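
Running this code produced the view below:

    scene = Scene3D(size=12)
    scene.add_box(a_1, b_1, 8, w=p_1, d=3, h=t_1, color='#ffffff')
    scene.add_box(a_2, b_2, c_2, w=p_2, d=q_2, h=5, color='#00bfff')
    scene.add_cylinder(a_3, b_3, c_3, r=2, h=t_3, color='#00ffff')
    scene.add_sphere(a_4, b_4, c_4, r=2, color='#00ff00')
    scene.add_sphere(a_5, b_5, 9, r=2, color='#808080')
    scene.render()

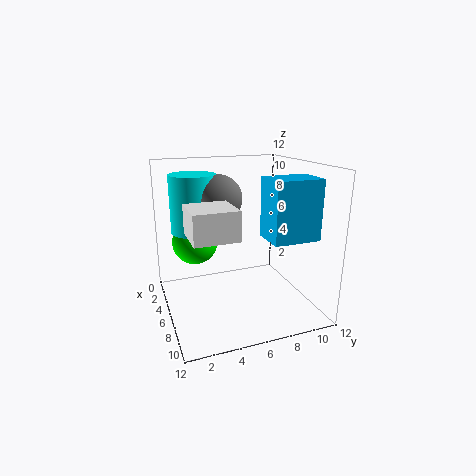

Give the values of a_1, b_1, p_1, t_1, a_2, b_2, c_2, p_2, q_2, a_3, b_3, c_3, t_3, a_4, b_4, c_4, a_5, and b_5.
a_1 = 9; b_1 = 1; p_1 = 3; t_1 = 2; a_2 = 6; b_2 = 8; c_2 = 6; p_2 = 3; q_2 = 4; a_3 = 3; b_3 = 3; c_3 = 6; t_3 = 5; a_4 = 3; b_4 = 3; c_4 = 5; a_5 = 4; b_5 = 5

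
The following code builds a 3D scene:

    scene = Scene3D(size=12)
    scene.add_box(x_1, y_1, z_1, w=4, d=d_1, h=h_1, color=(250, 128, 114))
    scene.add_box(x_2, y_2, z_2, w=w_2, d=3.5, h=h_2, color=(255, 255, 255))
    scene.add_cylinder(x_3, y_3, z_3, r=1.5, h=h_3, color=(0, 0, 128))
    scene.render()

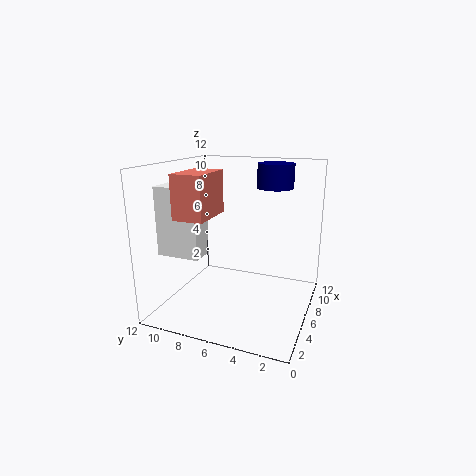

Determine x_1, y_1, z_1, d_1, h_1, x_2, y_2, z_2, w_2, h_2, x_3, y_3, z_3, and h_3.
x_1 = 2.5; y_1 = 7.5; z_1 = 8; d_1 = 2.5; h_1 = 3.5; x_2 = 2.5; y_2 = 8; z_2 = 5; w_2 = 2; h_2 = 5.5; x_3 = 8; y_3 = 3.5; z_3 = 10; h_3 = 2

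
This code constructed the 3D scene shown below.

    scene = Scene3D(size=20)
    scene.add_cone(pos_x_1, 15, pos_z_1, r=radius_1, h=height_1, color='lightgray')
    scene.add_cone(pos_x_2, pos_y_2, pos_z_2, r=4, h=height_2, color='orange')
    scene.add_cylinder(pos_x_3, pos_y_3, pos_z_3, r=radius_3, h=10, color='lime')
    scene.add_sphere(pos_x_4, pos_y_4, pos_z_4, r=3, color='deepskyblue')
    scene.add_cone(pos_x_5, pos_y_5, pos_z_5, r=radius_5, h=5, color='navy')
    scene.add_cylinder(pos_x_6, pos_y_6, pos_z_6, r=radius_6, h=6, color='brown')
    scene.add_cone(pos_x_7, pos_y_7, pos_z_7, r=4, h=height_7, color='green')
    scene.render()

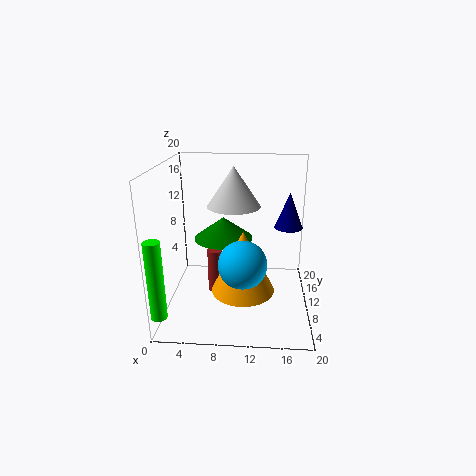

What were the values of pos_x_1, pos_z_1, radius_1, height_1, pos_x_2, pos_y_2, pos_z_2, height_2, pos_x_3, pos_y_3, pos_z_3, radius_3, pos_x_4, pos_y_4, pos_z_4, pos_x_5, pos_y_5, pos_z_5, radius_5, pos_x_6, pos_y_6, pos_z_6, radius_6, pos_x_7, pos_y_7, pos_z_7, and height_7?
pos_x_1 = 9
pos_z_1 = 13
radius_1 = 4
height_1 = 6
pos_x_2 = 11
pos_y_2 = 5
pos_z_2 = 5
height_2 = 8
pos_x_3 = 1
pos_y_3 = 1
pos_z_3 = 3
radius_3 = 1
pos_x_4 = 11
pos_y_4 = 4
pos_z_4 = 9
pos_x_5 = 17
pos_y_5 = 12
pos_z_5 = 11
radius_5 = 2
pos_x_6 = 7
pos_y_6 = 8
pos_z_6 = 3
radius_6 = 1
pos_x_7 = 8
pos_y_7 = 10
pos_z_7 = 10
height_7 = 3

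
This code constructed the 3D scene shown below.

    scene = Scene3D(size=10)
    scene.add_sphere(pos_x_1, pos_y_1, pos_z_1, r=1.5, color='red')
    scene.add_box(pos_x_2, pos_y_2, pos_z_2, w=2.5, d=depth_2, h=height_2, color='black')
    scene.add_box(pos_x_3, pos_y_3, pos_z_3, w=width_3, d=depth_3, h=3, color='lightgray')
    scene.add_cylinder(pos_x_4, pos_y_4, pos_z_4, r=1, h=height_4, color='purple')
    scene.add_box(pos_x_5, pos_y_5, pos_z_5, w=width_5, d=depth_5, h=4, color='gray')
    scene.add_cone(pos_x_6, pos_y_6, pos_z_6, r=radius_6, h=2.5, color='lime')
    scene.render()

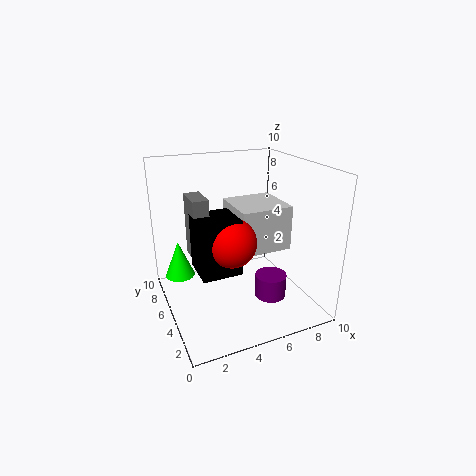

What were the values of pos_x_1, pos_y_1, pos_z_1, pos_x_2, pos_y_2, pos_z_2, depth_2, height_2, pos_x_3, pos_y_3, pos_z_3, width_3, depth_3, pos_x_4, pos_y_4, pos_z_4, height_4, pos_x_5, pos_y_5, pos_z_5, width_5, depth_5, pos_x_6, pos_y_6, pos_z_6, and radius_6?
pos_x_1 = 3.5
pos_y_1 = 2.5
pos_z_1 = 6
pos_x_2 = 1.5
pos_y_2 = 2
pos_z_2 = 4
depth_2 = 2.5
height_2 = 3.5
pos_x_3 = 4.5
pos_y_3 = 3
pos_z_3 = 4.5
width_3 = 3.5
depth_3 = 3.5
pos_x_4 = 6
pos_y_4 = 2
pos_z_4 = 2
height_4 = 1.5
pos_x_5 = 1.5
pos_y_5 = 3.5
pos_z_5 = 4.5
width_5 = 1
depth_5 = 2
pos_x_6 = 1
pos_y_6 = 6
pos_z_6 = 2.5
radius_6 = 1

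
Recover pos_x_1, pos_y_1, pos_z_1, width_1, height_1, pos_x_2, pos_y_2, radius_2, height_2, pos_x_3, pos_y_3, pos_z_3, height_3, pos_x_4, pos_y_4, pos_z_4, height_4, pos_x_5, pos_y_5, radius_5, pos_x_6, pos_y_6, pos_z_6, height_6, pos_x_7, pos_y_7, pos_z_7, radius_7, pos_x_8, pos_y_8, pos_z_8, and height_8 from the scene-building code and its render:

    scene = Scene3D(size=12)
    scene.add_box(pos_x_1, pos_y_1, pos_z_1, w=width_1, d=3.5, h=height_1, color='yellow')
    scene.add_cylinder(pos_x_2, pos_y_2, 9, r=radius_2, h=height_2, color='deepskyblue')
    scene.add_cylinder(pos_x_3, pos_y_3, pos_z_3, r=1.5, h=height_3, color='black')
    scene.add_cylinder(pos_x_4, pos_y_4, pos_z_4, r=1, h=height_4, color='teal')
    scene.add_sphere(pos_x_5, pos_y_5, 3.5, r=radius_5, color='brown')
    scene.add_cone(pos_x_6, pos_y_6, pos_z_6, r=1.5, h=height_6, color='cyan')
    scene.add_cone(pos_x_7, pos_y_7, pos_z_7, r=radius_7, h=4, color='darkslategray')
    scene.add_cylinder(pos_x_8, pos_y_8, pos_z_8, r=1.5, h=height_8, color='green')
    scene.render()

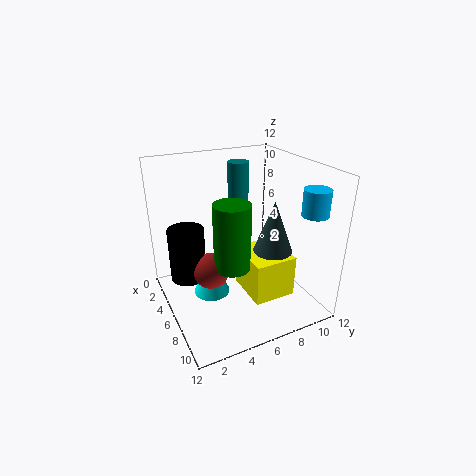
pos_x_1 = 5.5, pos_y_1 = 6, pos_z_1 = 1.5, width_1 = 4, height_1 = 3.5, pos_x_2 = 10.5, pos_y_2 = 10, radius_2 = 1, height_2 = 2, pos_x_3 = 4.5, pos_y_3 = 2, pos_z_3 = 2.5, height_3 = 4.5, pos_x_4 = 1, pos_y_4 = 8.5, pos_z_4 = 5.5, height_4 = 5.5, pos_x_5 = 6, pos_y_5 = 3.5, radius_5 = 1.5, pos_x_6 = 6, pos_y_6 = 3.5, pos_z_6 = 1.5, height_6 = 3, pos_x_7 = 9, pos_y_7 = 7.5, pos_z_7 = 6, radius_7 = 1.5, pos_x_8 = 7, pos_y_8 = 5, pos_z_8 = 4, height_8 = 5.5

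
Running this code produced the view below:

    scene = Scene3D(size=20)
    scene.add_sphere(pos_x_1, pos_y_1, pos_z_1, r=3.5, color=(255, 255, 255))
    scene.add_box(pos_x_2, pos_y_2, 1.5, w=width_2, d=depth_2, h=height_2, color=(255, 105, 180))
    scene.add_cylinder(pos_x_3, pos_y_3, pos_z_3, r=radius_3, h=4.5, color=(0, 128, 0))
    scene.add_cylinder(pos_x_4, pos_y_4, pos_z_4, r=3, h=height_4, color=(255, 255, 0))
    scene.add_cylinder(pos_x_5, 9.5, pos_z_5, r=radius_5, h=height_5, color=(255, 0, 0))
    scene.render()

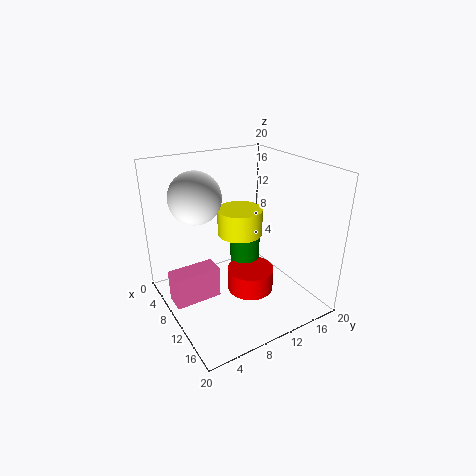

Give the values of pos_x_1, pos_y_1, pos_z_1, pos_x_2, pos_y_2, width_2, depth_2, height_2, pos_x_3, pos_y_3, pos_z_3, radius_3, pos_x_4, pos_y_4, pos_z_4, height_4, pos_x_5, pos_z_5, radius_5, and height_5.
pos_x_1 = 7.5
pos_y_1 = 5
pos_z_1 = 16
pos_x_2 = 7
pos_y_2 = 0.5
width_2 = 3
depth_2 = 6.5
height_2 = 4.5
pos_x_3 = 11
pos_y_3 = 10.5
pos_z_3 = 7
radius_3 = 2
pos_x_4 = 10.5
pos_y_4 = 10
pos_z_4 = 11
height_4 = 3.5
pos_x_5 = 14
pos_z_5 = 4.5
radius_5 = 3
height_5 = 3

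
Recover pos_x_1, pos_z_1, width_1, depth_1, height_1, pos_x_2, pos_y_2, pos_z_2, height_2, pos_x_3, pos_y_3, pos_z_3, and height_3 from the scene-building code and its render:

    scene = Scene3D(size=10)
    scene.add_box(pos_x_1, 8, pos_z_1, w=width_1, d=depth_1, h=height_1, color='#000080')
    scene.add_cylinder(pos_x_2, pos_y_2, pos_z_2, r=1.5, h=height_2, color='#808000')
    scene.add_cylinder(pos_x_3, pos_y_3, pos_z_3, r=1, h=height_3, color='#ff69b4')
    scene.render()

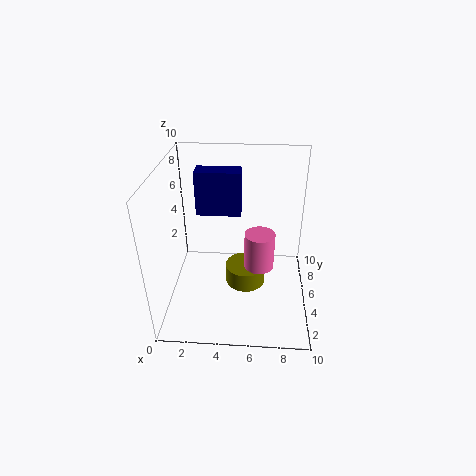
pos_x_1 = 1.5, pos_z_1 = 5, width_1 = 3.5, depth_1 = 1.5, height_1 = 3.5, pos_x_2 = 5.5, pos_y_2 = 6, pos_z_2 = 0.5, height_2 = 1.5, pos_x_3 = 6.5, pos_y_3 = 4, pos_z_3 = 3.5, height_3 = 2.5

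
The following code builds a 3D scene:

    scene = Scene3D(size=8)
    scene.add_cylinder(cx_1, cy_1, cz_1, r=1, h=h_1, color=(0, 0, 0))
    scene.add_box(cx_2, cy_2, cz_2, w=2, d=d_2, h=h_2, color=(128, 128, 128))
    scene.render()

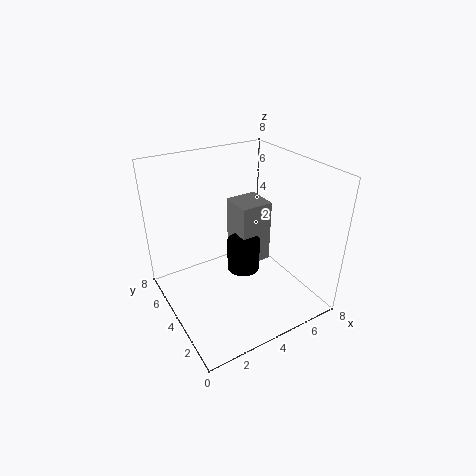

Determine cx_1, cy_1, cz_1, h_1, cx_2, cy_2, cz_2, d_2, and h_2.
cx_1 = 5; cy_1 = 5; cz_1 = 1; h_1 = 2; cx_2 = 5; cy_2 = 5; cz_2 = 1; d_2 = 2; h_2 = 4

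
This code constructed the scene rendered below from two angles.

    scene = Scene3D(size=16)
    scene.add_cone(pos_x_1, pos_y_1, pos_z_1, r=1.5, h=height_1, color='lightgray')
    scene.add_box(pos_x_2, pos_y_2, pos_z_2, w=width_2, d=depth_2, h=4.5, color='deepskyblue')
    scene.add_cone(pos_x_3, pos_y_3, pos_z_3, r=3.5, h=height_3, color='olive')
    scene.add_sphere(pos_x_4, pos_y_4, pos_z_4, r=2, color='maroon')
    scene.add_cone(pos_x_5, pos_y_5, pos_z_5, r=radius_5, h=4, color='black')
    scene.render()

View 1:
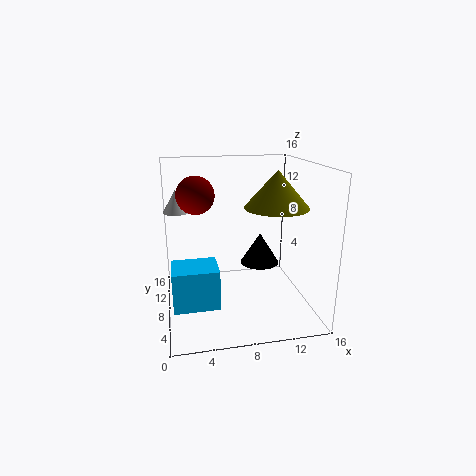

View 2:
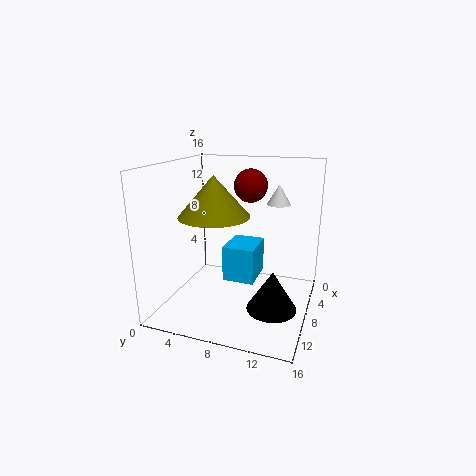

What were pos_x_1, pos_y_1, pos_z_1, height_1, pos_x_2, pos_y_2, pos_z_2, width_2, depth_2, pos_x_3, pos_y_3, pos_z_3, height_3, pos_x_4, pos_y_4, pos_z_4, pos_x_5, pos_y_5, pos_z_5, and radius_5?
pos_x_1 = 1.5
pos_y_1 = 11
pos_z_1 = 10.5
height_1 = 2.5
pos_x_2 = 0.5
pos_y_2 = 5
pos_z_2 = 1
width_2 = 5
depth_2 = 4
pos_x_3 = 12
pos_y_3 = 7
pos_z_3 = 11.5
height_3 = 4
pos_x_4 = 3.5
pos_y_4 = 8
pos_z_4 = 13
pos_x_5 = 12
pos_y_5 = 13
pos_z_5 = 2.5
radius_5 = 2.5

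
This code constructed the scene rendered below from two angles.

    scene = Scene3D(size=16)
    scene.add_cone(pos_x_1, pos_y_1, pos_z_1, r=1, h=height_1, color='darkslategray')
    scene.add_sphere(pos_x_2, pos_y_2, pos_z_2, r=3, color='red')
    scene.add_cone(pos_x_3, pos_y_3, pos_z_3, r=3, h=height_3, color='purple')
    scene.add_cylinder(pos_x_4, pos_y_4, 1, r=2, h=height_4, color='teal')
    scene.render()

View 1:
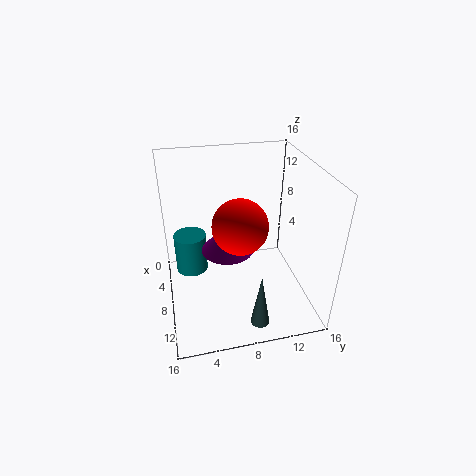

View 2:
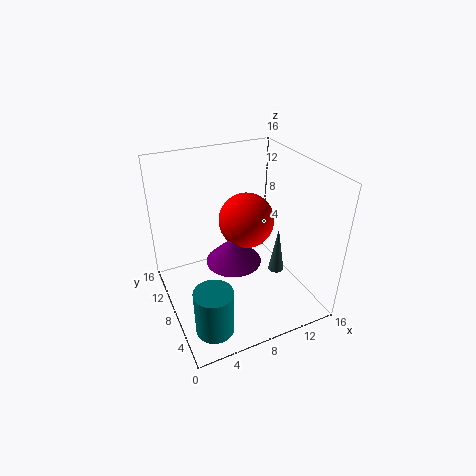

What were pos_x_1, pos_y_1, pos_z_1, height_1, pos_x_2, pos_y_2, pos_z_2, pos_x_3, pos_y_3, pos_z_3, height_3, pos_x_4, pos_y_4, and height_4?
pos_x_1 = 14; pos_y_1 = 9; pos_z_1 = 1; height_1 = 6; pos_x_2 = 9; pos_y_2 = 8; pos_z_2 = 10; pos_x_3 = 7; pos_y_3 = 7; pos_z_3 = 6; height_3 = 3; pos_x_4 = 3; pos_y_4 = 3; height_4 = 5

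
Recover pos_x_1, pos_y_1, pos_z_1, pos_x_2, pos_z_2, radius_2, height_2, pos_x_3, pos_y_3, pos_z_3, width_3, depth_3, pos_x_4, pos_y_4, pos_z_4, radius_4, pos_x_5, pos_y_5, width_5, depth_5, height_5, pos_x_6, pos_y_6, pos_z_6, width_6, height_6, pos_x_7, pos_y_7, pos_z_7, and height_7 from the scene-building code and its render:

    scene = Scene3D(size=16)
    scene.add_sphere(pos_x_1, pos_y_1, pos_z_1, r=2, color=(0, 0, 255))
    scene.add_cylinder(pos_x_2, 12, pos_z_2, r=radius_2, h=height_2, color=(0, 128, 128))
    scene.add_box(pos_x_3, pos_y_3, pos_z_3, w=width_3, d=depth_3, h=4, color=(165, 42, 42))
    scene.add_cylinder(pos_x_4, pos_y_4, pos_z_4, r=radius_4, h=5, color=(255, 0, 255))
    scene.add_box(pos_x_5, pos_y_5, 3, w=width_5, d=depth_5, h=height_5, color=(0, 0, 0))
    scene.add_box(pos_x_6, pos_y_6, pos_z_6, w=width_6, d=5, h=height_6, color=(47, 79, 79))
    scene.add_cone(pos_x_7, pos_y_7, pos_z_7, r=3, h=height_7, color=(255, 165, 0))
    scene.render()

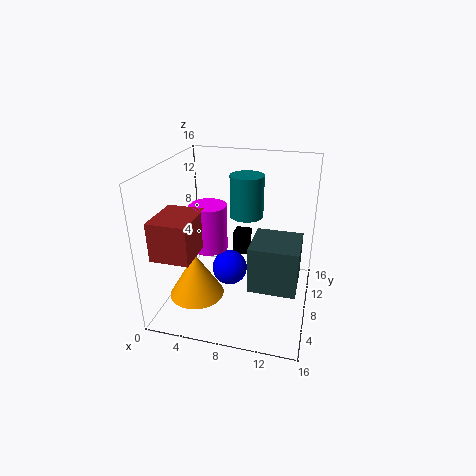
pos_x_1 = 7
pos_y_1 = 8
pos_z_1 = 4
pos_x_2 = 8
pos_z_2 = 9
radius_2 = 2
height_2 = 5
pos_x_3 = 1
pos_y_3 = 1
pos_z_3 = 8
width_3 = 4
depth_3 = 5
pos_x_4 = 5
pos_y_4 = 7
pos_z_4 = 7
radius_4 = 2
pos_x_5 = 6
pos_y_5 = 13
width_5 = 2
depth_5 = 2
height_5 = 3
pos_x_6 = 10
pos_y_6 = 4
pos_z_6 = 4
width_6 = 5
height_6 = 5
pos_x_7 = 4
pos_y_7 = 5
pos_z_7 = 2
height_7 = 5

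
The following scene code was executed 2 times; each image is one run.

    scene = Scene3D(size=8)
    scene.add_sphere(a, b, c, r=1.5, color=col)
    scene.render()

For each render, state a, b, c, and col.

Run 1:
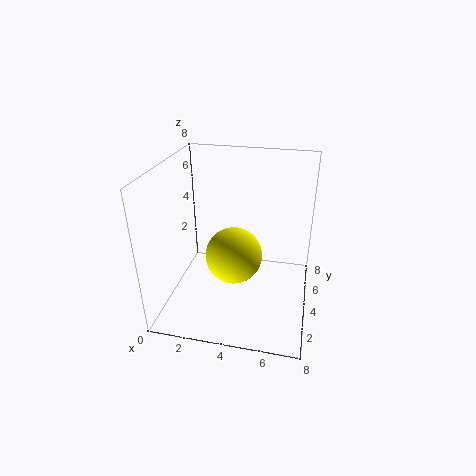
a = 4, b = 3, c = 3.5, col = 'yellow'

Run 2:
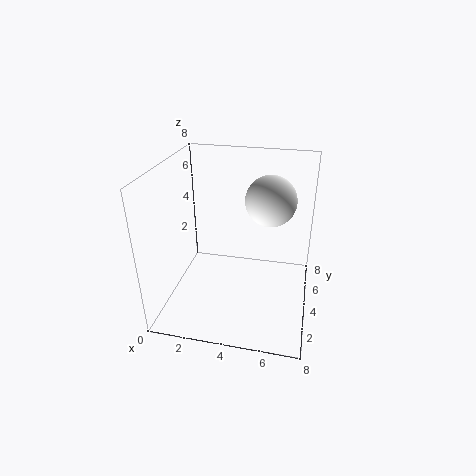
a = 5.5, b = 6, c = 5.5, col = 'white'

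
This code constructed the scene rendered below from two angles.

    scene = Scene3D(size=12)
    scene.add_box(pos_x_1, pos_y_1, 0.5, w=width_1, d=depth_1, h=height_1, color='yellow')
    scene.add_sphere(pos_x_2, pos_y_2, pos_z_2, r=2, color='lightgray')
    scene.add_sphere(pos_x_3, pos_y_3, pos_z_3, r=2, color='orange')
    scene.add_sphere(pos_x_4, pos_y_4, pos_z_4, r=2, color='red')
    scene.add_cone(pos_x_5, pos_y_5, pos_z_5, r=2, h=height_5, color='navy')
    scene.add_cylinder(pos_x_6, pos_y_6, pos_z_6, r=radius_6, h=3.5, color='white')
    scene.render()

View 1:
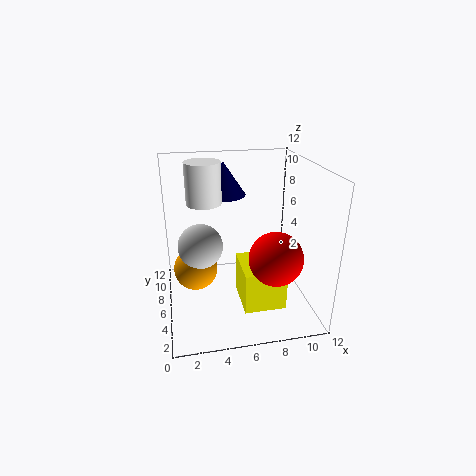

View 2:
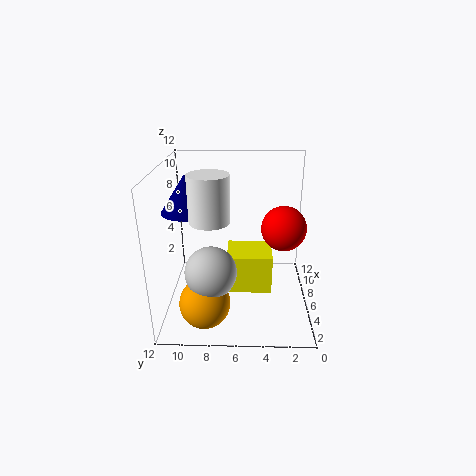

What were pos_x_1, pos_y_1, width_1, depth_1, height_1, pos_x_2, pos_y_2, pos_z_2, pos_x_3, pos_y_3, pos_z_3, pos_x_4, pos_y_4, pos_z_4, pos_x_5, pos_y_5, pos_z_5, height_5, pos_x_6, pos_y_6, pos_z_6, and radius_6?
pos_x_1 = 6; pos_y_1 = 3; width_1 = 3.5; depth_1 = 4; height_1 = 3.5; pos_x_2 = 3; pos_y_2 = 8; pos_z_2 = 4.5; pos_x_3 = 2.5; pos_y_3 = 8.5; pos_z_3 = 2; pos_x_4 = 8; pos_y_4 = 2; pos_z_4 = 6; pos_x_5 = 5.5; pos_y_5 = 10; pos_z_5 = 8.5; height_5 = 3; pos_x_6 = 3.5; pos_y_6 = 8; pos_z_6 = 8.5; radius_6 = 1.5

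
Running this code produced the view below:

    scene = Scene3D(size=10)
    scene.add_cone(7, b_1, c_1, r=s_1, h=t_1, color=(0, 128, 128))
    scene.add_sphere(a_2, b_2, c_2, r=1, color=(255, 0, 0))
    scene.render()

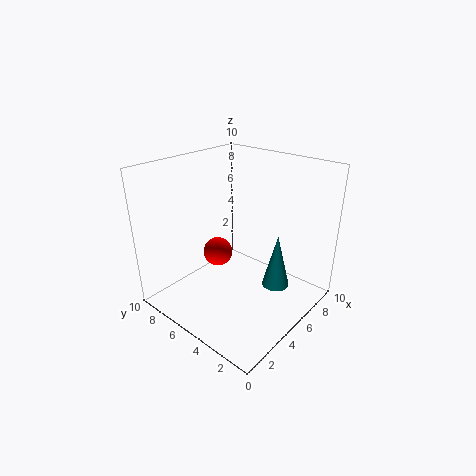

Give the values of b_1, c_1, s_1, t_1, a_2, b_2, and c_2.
b_1 = 3
c_1 = 1
s_1 = 1
t_1 = 4
a_2 = 4
b_2 = 6
c_2 = 4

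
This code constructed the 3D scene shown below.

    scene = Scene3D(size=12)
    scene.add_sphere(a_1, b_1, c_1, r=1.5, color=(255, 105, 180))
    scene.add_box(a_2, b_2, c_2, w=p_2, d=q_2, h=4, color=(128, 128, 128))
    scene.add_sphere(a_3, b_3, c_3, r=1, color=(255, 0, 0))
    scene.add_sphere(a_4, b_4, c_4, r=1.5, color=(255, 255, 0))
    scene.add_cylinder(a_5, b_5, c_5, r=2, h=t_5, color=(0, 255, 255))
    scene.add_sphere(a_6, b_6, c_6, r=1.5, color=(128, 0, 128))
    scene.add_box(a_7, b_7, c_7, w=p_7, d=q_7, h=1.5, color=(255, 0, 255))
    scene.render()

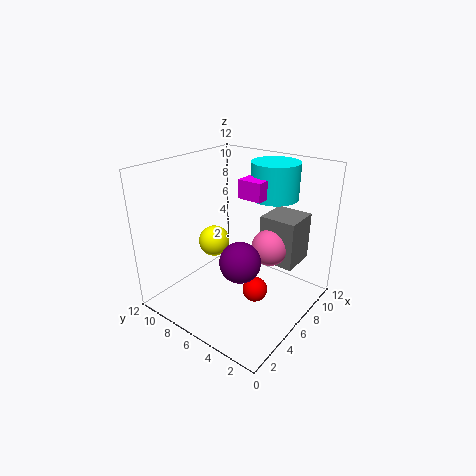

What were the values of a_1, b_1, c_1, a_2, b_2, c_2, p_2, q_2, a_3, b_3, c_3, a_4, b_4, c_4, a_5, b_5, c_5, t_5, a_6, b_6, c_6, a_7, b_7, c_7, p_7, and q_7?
a_1 = 7, b_1 = 3.5, c_1 = 5.5, a_2 = 7, b_2 = 1.5, c_2 = 4, p_2 = 3, q_2 = 3, a_3 = 5, b_3 = 3.5, c_3 = 2.5, a_4 = 8, b_4 = 10.5, c_4 = 3.5, a_5 = 9, b_5 = 4.5, c_5 = 9, t_5 = 3, a_6 = 3, b_6 = 3.5, c_6 = 6, a_7 = 6, b_7 = 4, c_7 = 9.5, p_7 = 1.5, q_7 = 2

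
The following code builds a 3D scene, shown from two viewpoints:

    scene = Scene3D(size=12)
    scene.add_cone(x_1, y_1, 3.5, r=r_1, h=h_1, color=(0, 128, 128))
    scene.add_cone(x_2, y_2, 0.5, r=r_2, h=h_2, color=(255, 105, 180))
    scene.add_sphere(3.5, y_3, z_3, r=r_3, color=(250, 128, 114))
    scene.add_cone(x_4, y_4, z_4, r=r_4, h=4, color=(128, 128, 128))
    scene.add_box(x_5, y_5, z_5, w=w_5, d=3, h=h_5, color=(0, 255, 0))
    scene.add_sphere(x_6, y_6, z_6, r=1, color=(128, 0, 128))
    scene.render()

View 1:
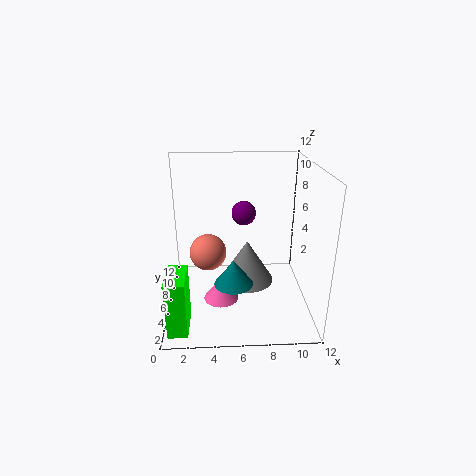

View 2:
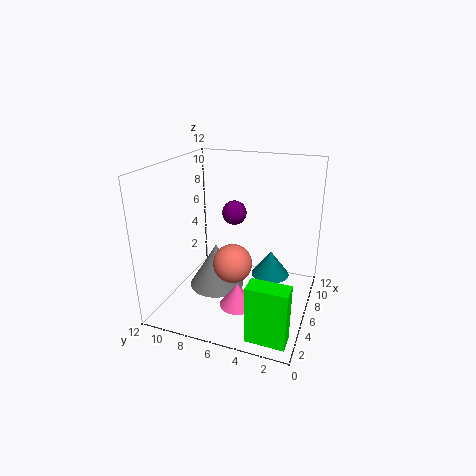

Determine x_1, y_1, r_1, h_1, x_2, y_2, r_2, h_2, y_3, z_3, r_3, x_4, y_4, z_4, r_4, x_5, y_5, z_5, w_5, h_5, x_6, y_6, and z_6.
x_1 = 5.5, y_1 = 3, r_1 = 1.5, h_1 = 2, x_2 = 4.5, y_2 = 5.5, r_2 = 1.5, h_2 = 2, y_3 = 5.5, z_3 = 5, r_3 = 1.5, x_4 = 7, y_4 = 8.5, z_4 = 0.5, r_4 = 2.5, x_5 = 0.5, y_5 = 0.5, z_5 = 0.5, w_5 = 1.5, h_5 = 4.5, x_6 = 6.5, y_6 = 6.5, z_6 = 8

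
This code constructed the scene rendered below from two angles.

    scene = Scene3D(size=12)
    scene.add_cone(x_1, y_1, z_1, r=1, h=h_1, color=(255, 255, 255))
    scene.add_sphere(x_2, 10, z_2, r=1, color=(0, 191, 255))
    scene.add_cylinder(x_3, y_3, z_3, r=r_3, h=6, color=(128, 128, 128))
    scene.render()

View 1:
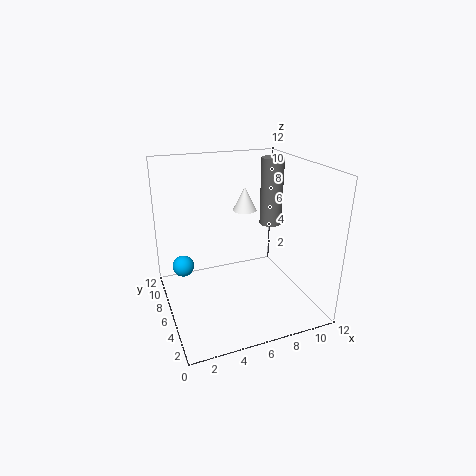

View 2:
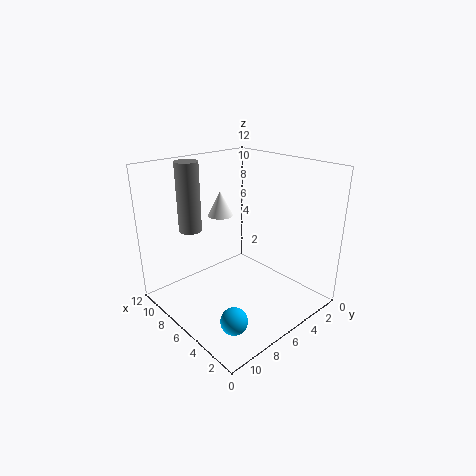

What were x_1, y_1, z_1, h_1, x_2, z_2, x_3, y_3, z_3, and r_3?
x_1 = 7; y_1 = 7; z_1 = 8; h_1 = 2; x_2 = 2; z_2 = 2; x_3 = 10; y_3 = 8; z_3 = 6; r_3 = 1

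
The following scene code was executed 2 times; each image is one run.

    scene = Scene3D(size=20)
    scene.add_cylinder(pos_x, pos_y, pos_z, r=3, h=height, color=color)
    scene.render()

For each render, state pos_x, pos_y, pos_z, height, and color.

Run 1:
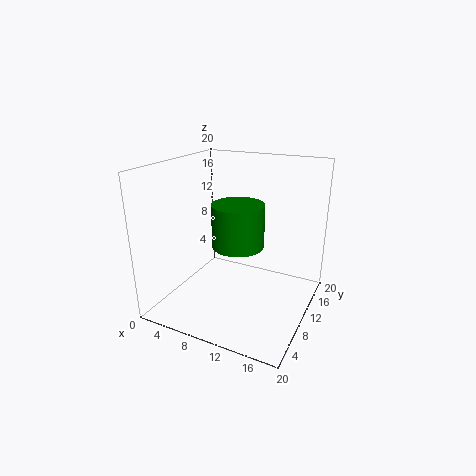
pos_x = 13
pos_y = 4
pos_z = 12
height = 5
color = 'green'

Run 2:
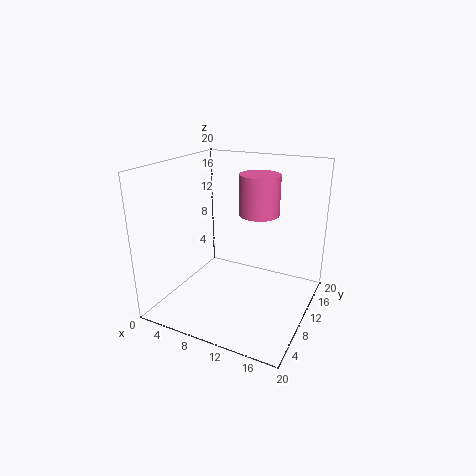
pos_x = 11
pos_y = 15
pos_z = 12
height = 6
color = 'hotpink'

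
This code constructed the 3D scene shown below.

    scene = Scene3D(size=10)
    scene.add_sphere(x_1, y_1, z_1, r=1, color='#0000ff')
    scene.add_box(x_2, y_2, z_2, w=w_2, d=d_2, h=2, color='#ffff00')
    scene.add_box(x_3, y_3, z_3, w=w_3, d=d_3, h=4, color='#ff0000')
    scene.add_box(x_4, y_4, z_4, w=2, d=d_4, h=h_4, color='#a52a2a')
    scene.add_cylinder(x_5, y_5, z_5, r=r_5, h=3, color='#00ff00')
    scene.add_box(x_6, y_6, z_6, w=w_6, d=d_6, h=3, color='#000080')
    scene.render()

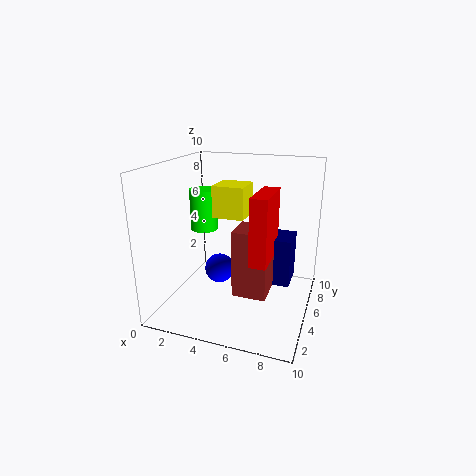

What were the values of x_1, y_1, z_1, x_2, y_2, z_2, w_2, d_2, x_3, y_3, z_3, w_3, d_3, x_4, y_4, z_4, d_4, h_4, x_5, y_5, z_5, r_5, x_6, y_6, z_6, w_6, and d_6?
x_1 = 4
y_1 = 4
z_1 = 3
x_2 = 4
y_2 = 3
z_2 = 7
w_2 = 2
d_2 = 2
x_3 = 7
y_3 = 1
z_3 = 5
w_3 = 1
d_3 = 3
x_4 = 6
y_4 = 1
z_4 = 3
d_4 = 2
h_4 = 4
x_5 = 2
y_5 = 6
z_5 = 5
r_5 = 1
x_6 = 7
y_6 = 3
z_6 = 3
w_6 = 2
d_6 = 2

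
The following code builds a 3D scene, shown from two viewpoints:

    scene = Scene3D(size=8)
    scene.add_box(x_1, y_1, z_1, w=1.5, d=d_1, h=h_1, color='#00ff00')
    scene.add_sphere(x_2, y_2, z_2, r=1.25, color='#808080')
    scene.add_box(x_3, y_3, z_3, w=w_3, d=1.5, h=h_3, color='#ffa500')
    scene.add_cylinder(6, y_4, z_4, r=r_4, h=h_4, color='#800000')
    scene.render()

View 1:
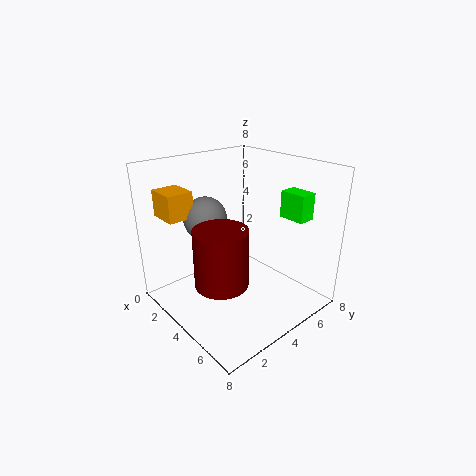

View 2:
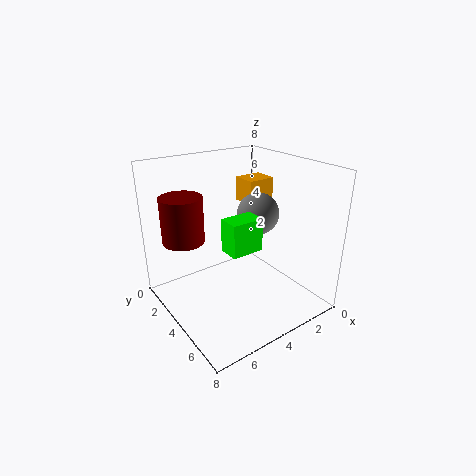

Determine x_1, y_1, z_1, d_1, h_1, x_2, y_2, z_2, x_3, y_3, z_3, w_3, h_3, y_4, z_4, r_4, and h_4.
x_1 = 5, y_1 = 6.25, z_1 = 5, d_1 = 1, h_1 = 1.5, x_2 = 2, y_2 = 3.25, z_2 = 4.75, x_3 = 0.25, y_3 = 1, z_3 = 5, w_3 = 1.75, h_3 = 1.5, y_4 = 1.25, z_4 = 3.25, r_4 = 1.25, h_4 = 2.75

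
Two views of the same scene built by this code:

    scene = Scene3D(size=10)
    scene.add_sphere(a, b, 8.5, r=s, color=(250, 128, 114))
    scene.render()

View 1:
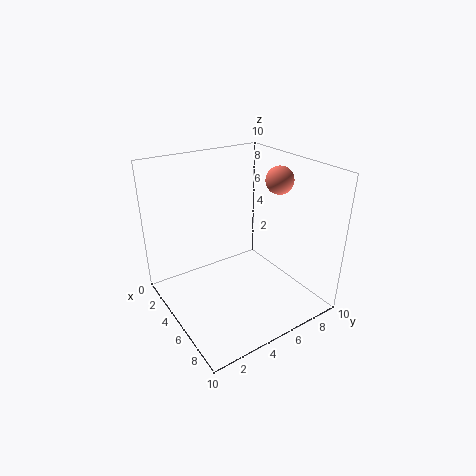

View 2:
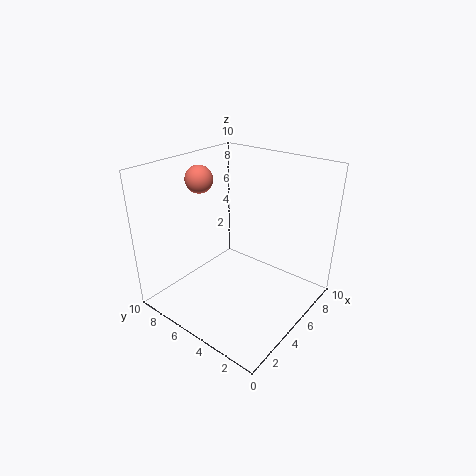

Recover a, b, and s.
a = 5
b = 8.5
s = 1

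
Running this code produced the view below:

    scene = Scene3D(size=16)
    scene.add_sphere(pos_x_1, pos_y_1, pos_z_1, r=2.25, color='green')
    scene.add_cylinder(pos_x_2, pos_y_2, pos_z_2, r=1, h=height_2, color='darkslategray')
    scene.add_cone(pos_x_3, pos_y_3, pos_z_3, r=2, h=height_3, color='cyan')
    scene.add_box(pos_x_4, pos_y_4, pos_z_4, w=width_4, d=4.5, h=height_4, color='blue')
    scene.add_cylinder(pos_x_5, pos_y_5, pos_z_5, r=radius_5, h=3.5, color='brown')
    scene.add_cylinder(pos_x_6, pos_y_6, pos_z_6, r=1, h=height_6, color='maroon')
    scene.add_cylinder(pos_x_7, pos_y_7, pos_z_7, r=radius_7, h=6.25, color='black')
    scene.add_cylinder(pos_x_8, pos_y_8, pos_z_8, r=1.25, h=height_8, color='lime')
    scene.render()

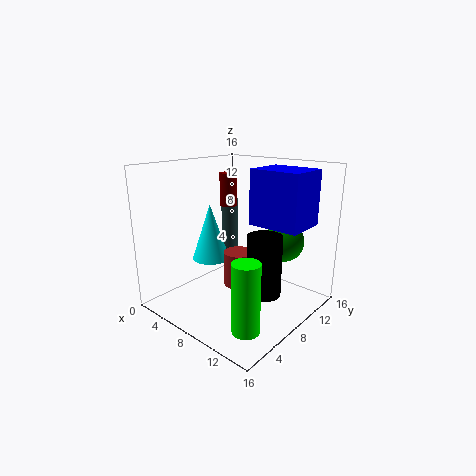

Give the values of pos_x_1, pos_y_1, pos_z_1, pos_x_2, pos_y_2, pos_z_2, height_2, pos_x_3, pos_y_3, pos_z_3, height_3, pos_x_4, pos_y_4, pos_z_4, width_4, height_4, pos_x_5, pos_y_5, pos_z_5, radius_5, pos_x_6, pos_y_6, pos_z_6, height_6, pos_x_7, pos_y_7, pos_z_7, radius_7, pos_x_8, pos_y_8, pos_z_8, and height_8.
pos_x_1 = 11.75; pos_y_1 = 11.5; pos_z_1 = 7.5; pos_x_2 = 4.75; pos_y_2 = 10.25; pos_z_2 = 4.75; height_2 = 6.75; pos_x_3 = 6.25; pos_y_3 = 5.5; pos_z_3 = 6; height_3 = 6; pos_x_4 = 9.75; pos_y_4 = 7.75; pos_z_4 = 10; width_4 = 5.5; height_4 = 5.75; pos_x_5 = 10.25; pos_y_5 = 5.5; pos_z_5 = 4.25; radius_5 = 1.5; pos_x_6 = 5.25; pos_y_6 = 9.5; pos_z_6 = 11; height_6 = 3.75; pos_x_7 = 12.75; pos_y_7 = 6.5; pos_z_7 = 3.5; radius_7 = 1.75; pos_x_8 = 14.75; pos_y_8 = 1.25; pos_z_8 = 2.75; height_8 = 6.5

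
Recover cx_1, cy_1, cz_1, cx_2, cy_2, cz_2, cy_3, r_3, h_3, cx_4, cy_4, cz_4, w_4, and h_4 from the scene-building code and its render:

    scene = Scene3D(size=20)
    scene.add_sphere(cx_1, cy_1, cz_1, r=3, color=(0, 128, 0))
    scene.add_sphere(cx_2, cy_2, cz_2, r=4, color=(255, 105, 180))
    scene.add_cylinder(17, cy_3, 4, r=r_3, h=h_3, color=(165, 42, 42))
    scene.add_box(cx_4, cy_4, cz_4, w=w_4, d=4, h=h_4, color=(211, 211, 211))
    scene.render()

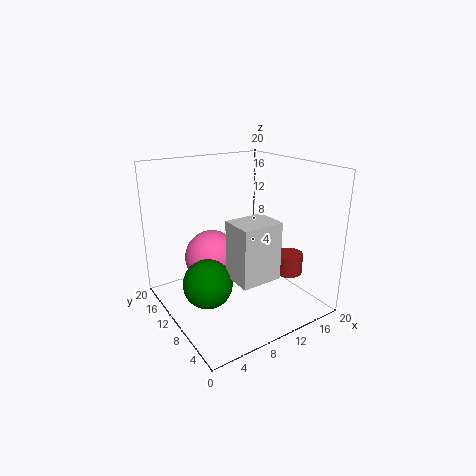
cx_1 = 3
cy_1 = 6
cz_1 = 7
cx_2 = 8
cy_2 = 14
cz_2 = 6
cy_3 = 7
r_3 = 2
h_3 = 3
cx_4 = 5
cy_4 = 1
cz_4 = 8
w_4 = 5
h_4 = 7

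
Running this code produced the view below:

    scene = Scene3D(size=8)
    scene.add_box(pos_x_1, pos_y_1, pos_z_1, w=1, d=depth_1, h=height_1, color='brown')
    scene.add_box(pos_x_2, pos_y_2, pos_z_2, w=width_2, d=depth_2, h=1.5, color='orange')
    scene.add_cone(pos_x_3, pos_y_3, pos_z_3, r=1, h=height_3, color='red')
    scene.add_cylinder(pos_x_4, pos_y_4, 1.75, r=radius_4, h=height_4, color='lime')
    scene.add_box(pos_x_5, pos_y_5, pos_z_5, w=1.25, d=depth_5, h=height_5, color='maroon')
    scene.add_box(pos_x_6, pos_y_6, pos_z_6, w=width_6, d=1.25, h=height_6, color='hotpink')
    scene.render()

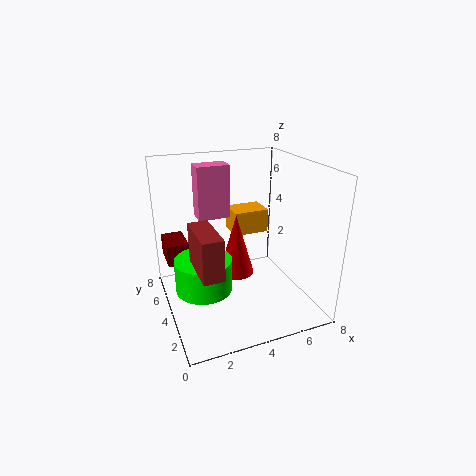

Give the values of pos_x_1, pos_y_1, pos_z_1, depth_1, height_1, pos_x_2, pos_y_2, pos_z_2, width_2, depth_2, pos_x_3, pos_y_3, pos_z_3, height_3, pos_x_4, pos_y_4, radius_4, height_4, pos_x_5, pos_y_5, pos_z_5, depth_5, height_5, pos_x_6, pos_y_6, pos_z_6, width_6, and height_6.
pos_x_1 = 1, pos_y_1 = 0.5, pos_z_1 = 3.75, depth_1 = 2.5, height_1 = 2, pos_x_2 = 4.75, pos_y_2 = 6.25, pos_z_2 = 3, width_2 = 2.25, depth_2 = 1.75, pos_x_3 = 4, pos_y_3 = 4.25, pos_z_3 = 1.75, height_3 = 3.5, pos_x_4 = 1.75, pos_y_4 = 3.25, radius_4 = 1.5, height_4 = 1.75, pos_x_5 = 0.25, pos_y_5 = 5.25, pos_z_5 = 2.25, depth_5 = 2, height_5 = 1.25, pos_x_6 = 2.5, pos_y_6 = 6.5, pos_z_6 = 4.25, width_6 = 2, height_6 = 3.25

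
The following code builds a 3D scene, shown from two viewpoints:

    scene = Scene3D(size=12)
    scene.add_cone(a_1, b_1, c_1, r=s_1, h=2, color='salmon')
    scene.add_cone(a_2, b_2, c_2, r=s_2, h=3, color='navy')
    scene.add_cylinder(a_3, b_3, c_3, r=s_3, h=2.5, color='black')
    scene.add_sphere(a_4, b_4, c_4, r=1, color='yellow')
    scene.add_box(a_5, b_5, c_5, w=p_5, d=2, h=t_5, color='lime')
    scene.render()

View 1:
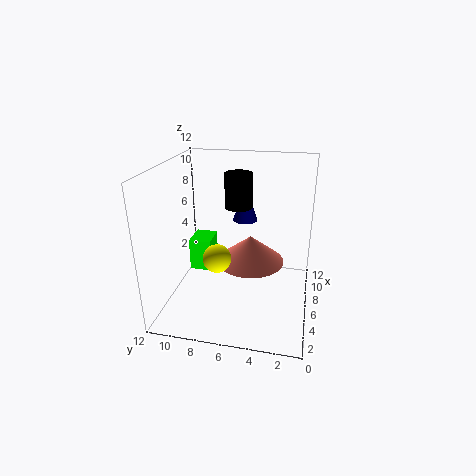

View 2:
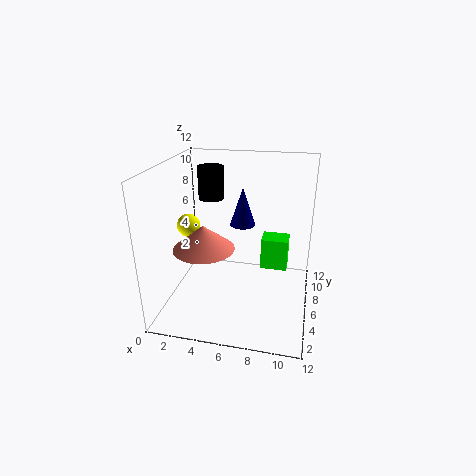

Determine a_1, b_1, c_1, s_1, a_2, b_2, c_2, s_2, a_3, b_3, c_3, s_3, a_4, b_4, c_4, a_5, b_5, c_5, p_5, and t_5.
a_1 = 3.5
b_1 = 4.5
c_1 = 5.5
s_1 = 2.5
a_2 = 6.5
b_2 = 5.5
c_2 = 7.5
s_2 = 1
a_3 = 4
b_3 = 5.5
c_3 = 9.5
s_3 = 1
a_4 = 1.5
b_4 = 6.5
c_4 = 6.5
a_5 = 7.5
b_5 = 9
c_5 = 1.5
p_5 = 2.5
t_5 = 3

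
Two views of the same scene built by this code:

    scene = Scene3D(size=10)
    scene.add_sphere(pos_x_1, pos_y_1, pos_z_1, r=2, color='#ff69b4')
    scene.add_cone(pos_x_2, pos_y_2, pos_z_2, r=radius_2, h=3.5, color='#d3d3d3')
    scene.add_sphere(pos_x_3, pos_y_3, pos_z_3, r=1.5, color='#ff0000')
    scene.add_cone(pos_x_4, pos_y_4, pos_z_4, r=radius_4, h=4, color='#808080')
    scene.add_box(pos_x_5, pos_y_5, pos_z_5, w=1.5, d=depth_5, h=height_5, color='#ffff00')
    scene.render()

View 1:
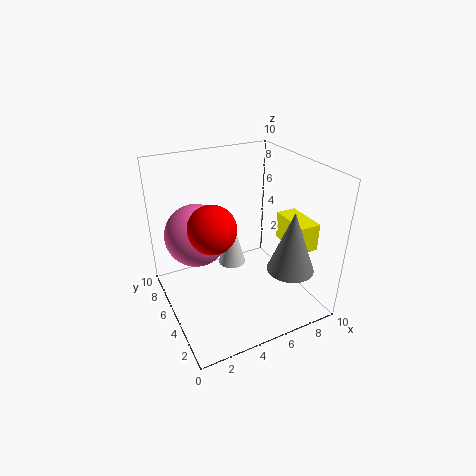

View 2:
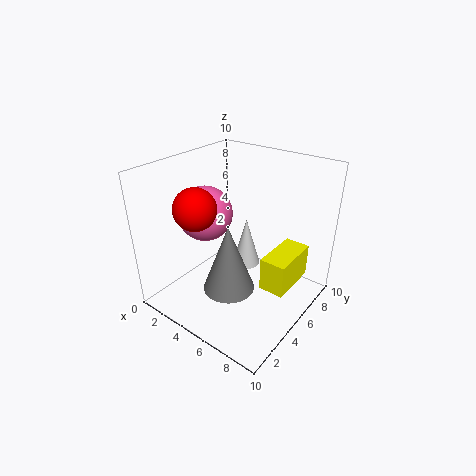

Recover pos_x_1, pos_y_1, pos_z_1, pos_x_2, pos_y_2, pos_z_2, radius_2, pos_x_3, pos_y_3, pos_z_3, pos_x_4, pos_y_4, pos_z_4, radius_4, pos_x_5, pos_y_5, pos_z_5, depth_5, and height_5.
pos_x_1 = 2
pos_y_1 = 5
pos_z_1 = 6
pos_x_2 = 5
pos_y_2 = 6
pos_z_2 = 2.5
radius_2 = 1
pos_x_3 = 2.5
pos_y_3 = 3.5
pos_z_3 = 7
pos_x_4 = 7
pos_y_4 = 1.5
pos_z_4 = 4
radius_4 = 1.5
pos_x_5 = 8.5
pos_y_5 = 2.5
pos_z_5 = 4
depth_5 = 3
height_5 = 2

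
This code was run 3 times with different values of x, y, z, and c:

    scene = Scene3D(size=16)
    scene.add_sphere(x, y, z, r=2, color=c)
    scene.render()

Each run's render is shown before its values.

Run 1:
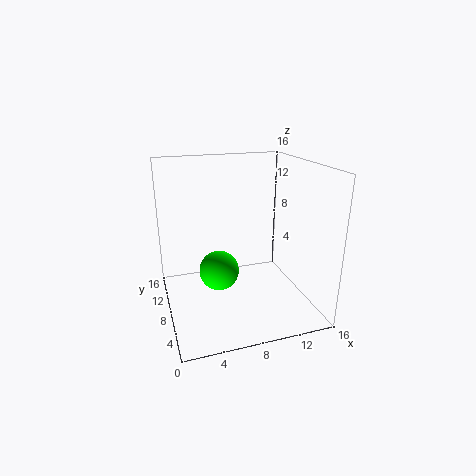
x = 5, y = 5, z = 6, c = 'lime'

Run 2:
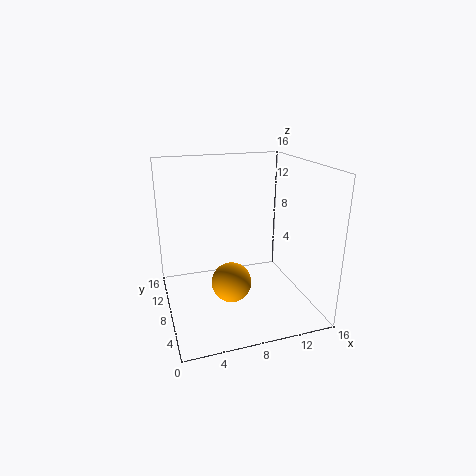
x = 6, y = 4, z = 5, c = 'orange'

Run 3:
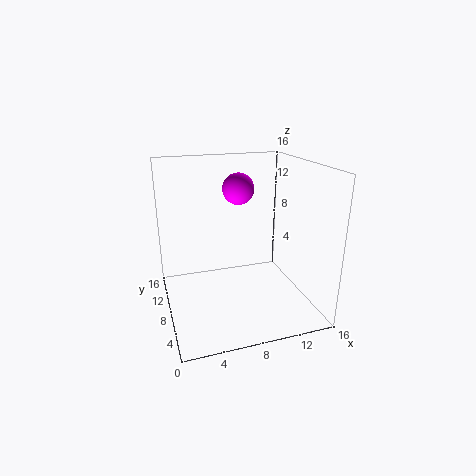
x = 10, y = 14, z = 12, c = 'magenta'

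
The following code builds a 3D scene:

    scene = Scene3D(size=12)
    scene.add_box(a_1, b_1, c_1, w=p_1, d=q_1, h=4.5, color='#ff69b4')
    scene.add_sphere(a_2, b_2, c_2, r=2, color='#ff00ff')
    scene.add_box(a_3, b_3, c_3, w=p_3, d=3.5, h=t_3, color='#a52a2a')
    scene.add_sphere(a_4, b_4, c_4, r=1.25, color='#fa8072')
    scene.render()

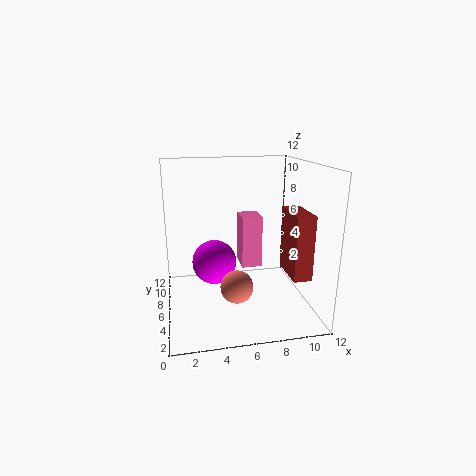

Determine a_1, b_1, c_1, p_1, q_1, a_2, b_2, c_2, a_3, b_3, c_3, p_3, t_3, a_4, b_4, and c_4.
a_1 = 6.5
b_1 = 6.5
c_1 = 3
p_1 = 1.75
q_1 = 2.25
a_2 = 4.25
b_2 = 8.25
c_2 = 3
a_3 = 9.75
b_3 = 2.5
c_3 = 3.25
p_3 = 1.5
t_3 = 5.25
a_4 = 5.25
b_4 = 2.75
c_4 = 3.25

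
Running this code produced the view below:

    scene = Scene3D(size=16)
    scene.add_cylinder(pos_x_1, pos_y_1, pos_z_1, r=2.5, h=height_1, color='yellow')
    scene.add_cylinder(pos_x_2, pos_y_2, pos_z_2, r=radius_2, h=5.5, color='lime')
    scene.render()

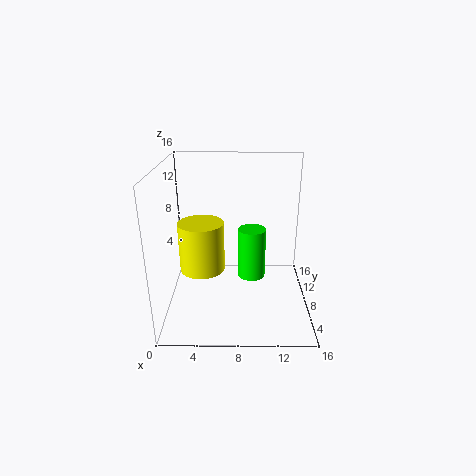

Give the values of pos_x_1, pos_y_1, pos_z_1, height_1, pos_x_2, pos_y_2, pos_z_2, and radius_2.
pos_x_1 = 4, pos_y_1 = 7.5, pos_z_1 = 4.5, height_1 = 5.5, pos_x_2 = 9.5, pos_y_2 = 7, pos_z_2 = 4, radius_2 = 1.5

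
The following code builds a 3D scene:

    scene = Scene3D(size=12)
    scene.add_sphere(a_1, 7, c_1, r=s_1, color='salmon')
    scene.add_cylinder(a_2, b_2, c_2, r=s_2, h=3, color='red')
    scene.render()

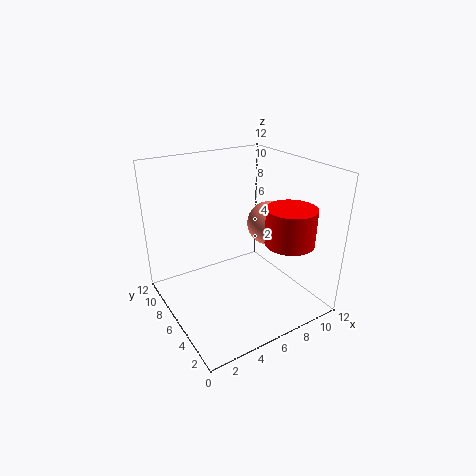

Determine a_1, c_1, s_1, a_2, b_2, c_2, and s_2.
a_1 = 10
c_1 = 6
s_1 = 2
a_2 = 9
b_2 = 3
c_2 = 6
s_2 = 2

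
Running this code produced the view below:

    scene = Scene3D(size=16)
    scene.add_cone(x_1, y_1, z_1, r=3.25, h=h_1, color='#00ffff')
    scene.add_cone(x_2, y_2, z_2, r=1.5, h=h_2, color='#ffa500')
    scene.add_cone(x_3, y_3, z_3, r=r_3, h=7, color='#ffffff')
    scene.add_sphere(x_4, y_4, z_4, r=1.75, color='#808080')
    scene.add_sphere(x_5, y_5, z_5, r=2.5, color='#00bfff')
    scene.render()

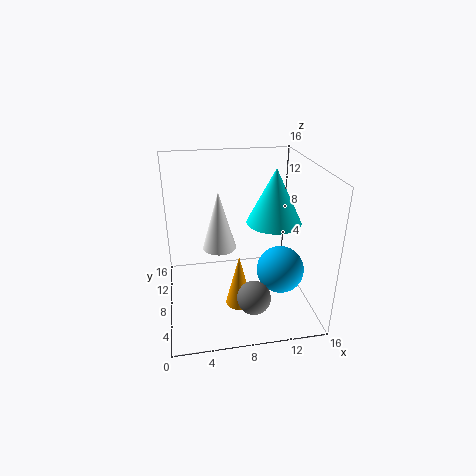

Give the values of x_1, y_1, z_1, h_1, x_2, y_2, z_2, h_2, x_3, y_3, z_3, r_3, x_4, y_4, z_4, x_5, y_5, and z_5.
x_1 = 12.75, y_1 = 10.25, z_1 = 8.5, h_1 = 6.5, x_2 = 7.75, y_2 = 6, z_2 = 0.75, h_2 = 6, x_3 = 6.25, y_3 = 10.75, z_3 = 5.5, r_3 = 2, x_4 = 8.75, y_4 = 3, z_4 = 3.5, x_5 = 12, y_5 = 4.75, z_5 = 5.5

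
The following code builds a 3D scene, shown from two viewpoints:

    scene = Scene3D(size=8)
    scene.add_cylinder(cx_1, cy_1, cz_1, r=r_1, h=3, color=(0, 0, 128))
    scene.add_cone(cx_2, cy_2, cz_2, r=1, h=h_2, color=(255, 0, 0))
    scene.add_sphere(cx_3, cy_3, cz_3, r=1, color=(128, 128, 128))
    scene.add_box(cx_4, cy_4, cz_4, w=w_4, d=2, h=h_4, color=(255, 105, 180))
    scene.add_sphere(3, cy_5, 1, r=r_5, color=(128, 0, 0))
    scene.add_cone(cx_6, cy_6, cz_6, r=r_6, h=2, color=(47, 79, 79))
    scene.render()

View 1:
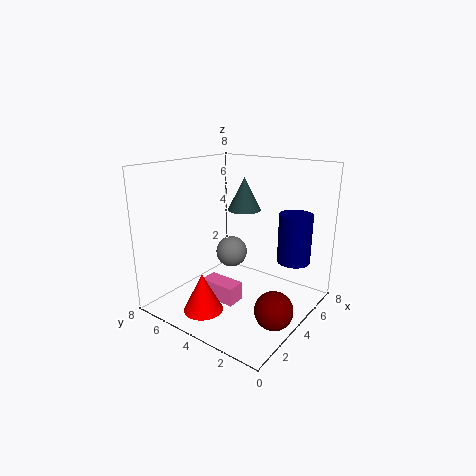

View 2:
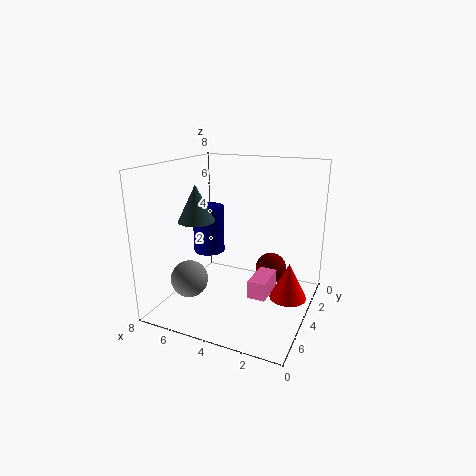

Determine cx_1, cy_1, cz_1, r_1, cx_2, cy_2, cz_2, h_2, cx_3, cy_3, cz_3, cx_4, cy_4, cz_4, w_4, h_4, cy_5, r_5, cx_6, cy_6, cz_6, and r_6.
cx_1 = 7; cy_1 = 2; cz_1 = 2; r_1 = 1; cx_2 = 1; cy_2 = 4; cz_2 = 1; h_2 = 2; cx_3 = 6; cy_3 = 6; cz_3 = 2; cx_4 = 2; cy_4 = 3; cz_4 = 1; w_4 = 1; h_4 = 1; cy_5 = 1; r_5 = 1; cx_6 = 6; cy_6 = 5; cz_6 = 5; r_6 = 1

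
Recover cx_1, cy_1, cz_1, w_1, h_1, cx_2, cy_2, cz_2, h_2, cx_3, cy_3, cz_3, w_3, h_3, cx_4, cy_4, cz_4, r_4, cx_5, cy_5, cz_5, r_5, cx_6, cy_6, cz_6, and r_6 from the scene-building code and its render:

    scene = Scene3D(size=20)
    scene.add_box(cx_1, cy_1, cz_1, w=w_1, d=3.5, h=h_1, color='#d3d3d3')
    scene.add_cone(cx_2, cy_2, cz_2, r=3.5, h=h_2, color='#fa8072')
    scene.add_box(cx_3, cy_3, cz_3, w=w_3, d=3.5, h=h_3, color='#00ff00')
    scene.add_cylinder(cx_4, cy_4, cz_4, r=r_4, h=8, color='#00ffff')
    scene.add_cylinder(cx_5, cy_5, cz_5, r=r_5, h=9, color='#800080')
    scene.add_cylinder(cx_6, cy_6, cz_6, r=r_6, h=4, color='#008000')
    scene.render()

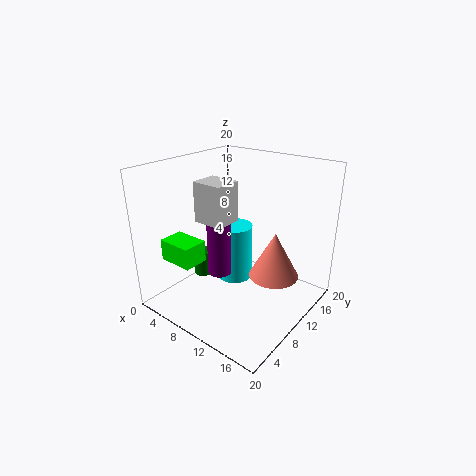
cx_1 = 8
cy_1 = 4
cz_1 = 14
w_1 = 4
h_1 = 5
cx_2 = 14.5
cy_2 = 12.5
cz_2 = 4.5
h_2 = 6.5
cx_3 = 2
cy_3 = 3
cz_3 = 7
w_3 = 5
h_3 = 3
cx_4 = 9
cy_4 = 10.5
cz_4 = 3.5
r_4 = 2.5
cx_5 = 10.5
cy_5 = 5.5
cz_5 = 7
r_5 = 1.5
cx_6 = 2
cy_6 = 11
cz_6 = 1
r_6 = 1.5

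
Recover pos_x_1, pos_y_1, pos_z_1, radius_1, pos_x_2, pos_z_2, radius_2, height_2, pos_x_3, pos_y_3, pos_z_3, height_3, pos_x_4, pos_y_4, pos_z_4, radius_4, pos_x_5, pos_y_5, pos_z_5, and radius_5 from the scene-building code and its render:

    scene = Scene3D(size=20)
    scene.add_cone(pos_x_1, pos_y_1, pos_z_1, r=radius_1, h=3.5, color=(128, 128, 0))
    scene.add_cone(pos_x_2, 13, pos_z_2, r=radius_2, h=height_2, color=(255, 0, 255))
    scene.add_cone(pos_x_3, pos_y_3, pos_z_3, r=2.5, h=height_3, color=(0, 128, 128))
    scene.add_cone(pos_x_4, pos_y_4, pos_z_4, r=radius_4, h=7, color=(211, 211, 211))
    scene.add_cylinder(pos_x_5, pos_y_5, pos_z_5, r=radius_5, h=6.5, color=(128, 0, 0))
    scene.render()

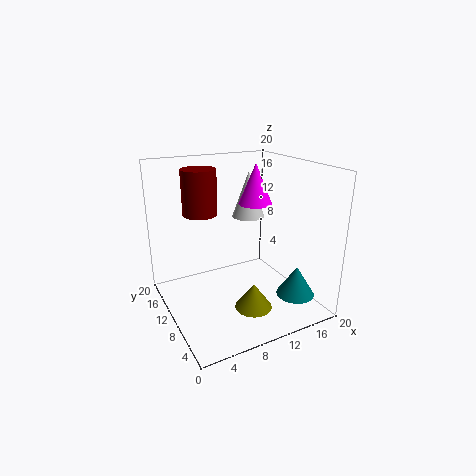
pos_x_1 = 10
pos_y_1 = 5.5
pos_z_1 = 1.5
radius_1 = 2.5
pos_x_2 = 14.5
pos_z_2 = 13.5
radius_2 = 2.5
height_2 = 6
pos_x_3 = 15
pos_y_3 = 3
pos_z_3 = 3.5
height_3 = 4
pos_x_4 = 14.5
pos_y_4 = 15
pos_z_4 = 11
radius_4 = 2.5
pos_x_5 = 6.5
pos_y_5 = 15
pos_z_5 = 12.5
radius_5 = 2.5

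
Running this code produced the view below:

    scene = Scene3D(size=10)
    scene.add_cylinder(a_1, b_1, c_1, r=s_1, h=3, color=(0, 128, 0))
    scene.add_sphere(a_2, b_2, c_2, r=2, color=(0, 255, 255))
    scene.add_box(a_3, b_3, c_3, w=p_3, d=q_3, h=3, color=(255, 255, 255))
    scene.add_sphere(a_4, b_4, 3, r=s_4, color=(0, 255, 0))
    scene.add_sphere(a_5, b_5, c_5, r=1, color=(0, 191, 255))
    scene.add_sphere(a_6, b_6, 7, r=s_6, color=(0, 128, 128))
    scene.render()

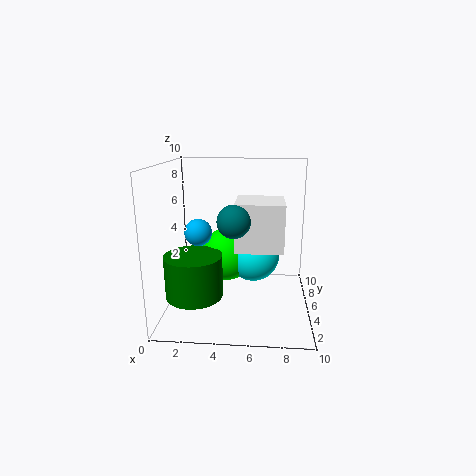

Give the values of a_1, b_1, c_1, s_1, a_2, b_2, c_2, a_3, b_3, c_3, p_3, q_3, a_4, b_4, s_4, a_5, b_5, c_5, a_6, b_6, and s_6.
a_1 = 2, b_1 = 4, c_1 = 1, s_1 = 2, a_2 = 6, b_2 = 7, c_2 = 3, a_3 = 5, b_3 = 2, c_3 = 5, p_3 = 3, q_3 = 3, a_4 = 4, b_4 = 7, s_4 = 2, a_5 = 2, b_5 = 6, c_5 = 5, a_6 = 5, b_6 = 2, s_6 = 1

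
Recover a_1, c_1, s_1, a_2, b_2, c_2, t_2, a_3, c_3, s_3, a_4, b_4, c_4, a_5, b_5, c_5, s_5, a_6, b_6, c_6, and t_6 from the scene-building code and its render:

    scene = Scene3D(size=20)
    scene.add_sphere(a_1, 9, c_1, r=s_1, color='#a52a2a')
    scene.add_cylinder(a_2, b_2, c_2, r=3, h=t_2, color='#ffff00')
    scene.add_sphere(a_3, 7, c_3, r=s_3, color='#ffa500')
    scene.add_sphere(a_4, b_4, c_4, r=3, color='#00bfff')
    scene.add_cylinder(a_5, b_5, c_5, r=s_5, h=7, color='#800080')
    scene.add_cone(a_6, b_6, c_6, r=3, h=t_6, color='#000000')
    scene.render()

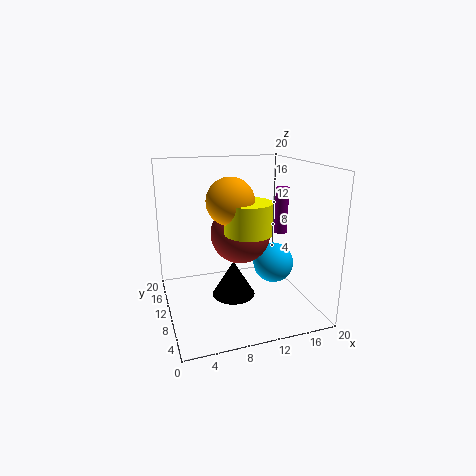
a_1 = 10; c_1 = 11; s_1 = 4; a_2 = 10; b_2 = 6; c_2 = 12; t_2 = 4; a_3 = 8; c_3 = 16; s_3 = 3; a_4 = 16; b_4 = 11; c_4 = 5; a_5 = 18; b_5 = 13; c_5 = 9; s_5 = 1; a_6 = 9; b_6 = 9; c_6 = 2; t_6 = 5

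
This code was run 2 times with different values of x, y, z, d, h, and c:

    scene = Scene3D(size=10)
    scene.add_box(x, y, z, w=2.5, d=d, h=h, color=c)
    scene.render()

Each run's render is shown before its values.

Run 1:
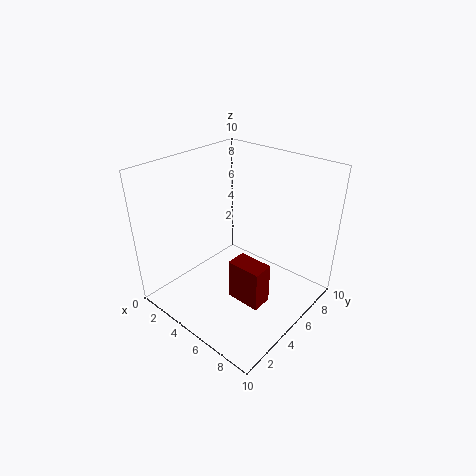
x = 5
y = 4
z = 0.5
d = 1.5
h = 3
c = 'maroon'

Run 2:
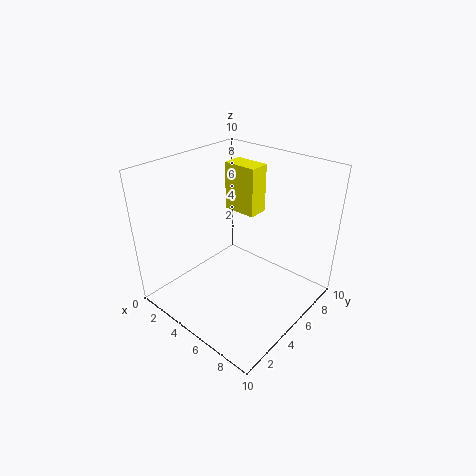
x = 2.5
y = 6.5
z = 6
d = 1.5
h = 3.5
c = 'yellow'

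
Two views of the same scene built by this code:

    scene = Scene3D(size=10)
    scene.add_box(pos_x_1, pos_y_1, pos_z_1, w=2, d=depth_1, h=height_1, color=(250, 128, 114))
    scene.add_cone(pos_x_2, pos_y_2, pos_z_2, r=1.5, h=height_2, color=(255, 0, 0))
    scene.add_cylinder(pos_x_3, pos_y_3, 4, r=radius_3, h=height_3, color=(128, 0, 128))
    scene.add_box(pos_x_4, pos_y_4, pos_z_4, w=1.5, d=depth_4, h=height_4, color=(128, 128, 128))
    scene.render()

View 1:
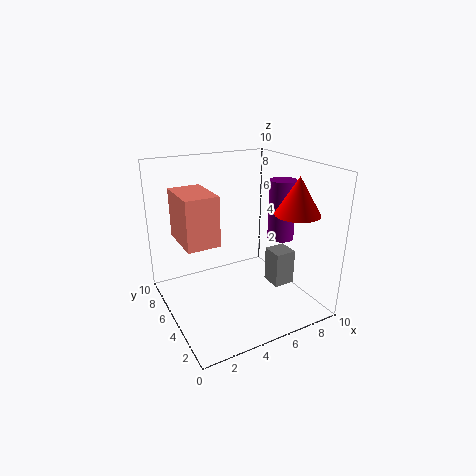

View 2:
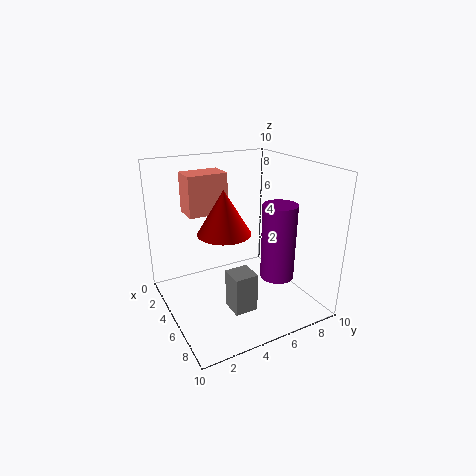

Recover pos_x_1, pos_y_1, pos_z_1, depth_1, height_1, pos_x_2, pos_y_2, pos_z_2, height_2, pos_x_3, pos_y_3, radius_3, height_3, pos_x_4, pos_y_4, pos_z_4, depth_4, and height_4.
pos_x_1 = 0.5, pos_y_1 = 2.5, pos_z_1 = 6, depth_1 = 3, height_1 = 3, pos_x_2 = 8, pos_y_2 = 2.5, pos_z_2 = 7, height_2 = 2.5, pos_x_3 = 9, pos_y_3 = 5.5, radius_3 = 1, height_3 = 4.5, pos_x_4 = 7, pos_y_4 = 3, pos_z_4 = 1.5, depth_4 = 1.5, height_4 = 2.5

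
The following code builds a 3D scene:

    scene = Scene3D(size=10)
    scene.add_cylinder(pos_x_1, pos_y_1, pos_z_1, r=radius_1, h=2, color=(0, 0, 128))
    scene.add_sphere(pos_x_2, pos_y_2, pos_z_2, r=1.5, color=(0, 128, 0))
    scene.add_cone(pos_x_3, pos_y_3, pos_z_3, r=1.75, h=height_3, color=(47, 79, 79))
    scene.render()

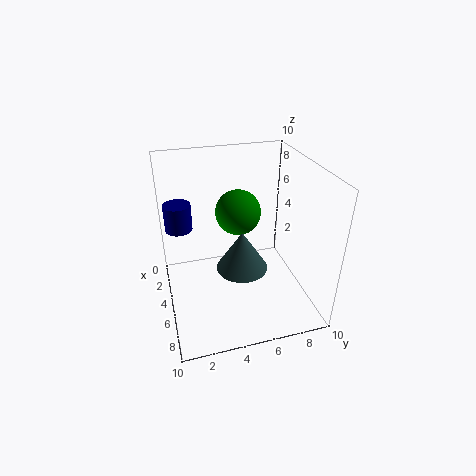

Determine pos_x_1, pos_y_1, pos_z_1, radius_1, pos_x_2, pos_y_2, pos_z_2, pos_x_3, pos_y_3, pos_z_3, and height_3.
pos_x_1 = 2.25, pos_y_1 = 1.25, pos_z_1 = 4.75, radius_1 = 1, pos_x_2 = 5, pos_y_2 = 5, pos_z_2 = 7, pos_x_3 = 6, pos_y_3 = 5, pos_z_3 = 3.25, height_3 = 2.75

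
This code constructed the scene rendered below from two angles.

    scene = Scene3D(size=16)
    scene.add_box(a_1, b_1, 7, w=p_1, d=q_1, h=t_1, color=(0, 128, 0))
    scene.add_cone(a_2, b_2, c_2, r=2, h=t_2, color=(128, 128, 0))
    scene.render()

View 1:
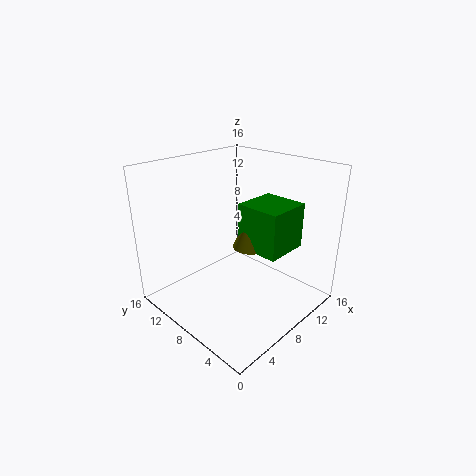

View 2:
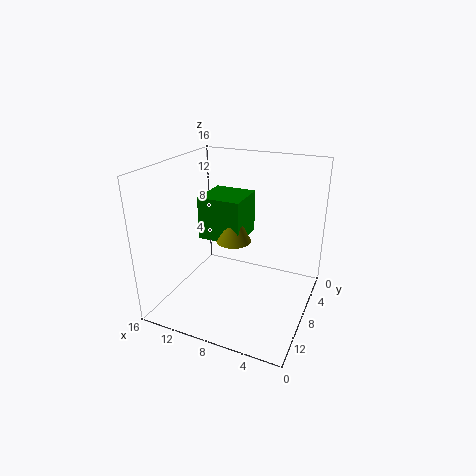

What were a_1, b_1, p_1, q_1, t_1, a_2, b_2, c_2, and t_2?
a_1 = 8
b_1 = 3
p_1 = 5
q_1 = 5
t_1 = 5
a_2 = 9
b_2 = 7
c_2 = 7
t_2 = 4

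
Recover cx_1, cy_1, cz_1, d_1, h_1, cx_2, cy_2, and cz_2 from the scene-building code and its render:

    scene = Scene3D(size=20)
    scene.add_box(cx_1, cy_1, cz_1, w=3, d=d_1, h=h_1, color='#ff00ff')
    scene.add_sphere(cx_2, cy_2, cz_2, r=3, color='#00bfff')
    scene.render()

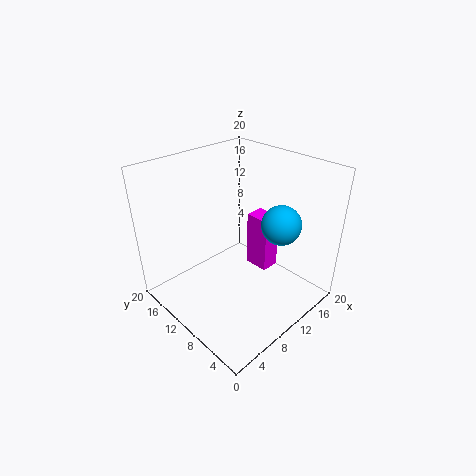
cx_1 = 16
cy_1 = 10
cz_1 = 1
d_1 = 4
h_1 = 9
cx_2 = 17
cy_2 = 8
cz_2 = 10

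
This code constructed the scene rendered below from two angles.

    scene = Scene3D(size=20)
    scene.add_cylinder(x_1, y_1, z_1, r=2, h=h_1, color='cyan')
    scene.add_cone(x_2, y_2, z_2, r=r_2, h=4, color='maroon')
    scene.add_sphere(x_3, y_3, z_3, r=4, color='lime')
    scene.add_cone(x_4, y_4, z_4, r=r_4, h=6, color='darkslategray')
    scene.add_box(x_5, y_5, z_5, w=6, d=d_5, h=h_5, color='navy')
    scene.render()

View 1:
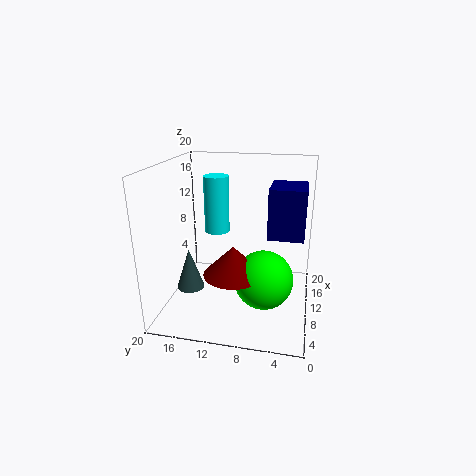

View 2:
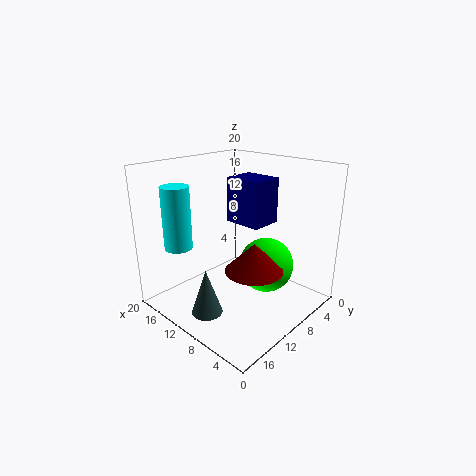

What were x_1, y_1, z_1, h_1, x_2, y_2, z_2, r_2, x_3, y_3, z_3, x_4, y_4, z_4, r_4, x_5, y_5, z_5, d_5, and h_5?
x_1 = 17, y_1 = 15, z_1 = 8, h_1 = 9, x_2 = 7, y_2 = 10, z_2 = 6, r_2 = 4, x_3 = 8, y_3 = 6, z_3 = 5, x_4 = 9, y_4 = 17, z_4 = 2, r_4 = 2, x_5 = 10, y_5 = 1, z_5 = 10, d_5 = 5, h_5 = 7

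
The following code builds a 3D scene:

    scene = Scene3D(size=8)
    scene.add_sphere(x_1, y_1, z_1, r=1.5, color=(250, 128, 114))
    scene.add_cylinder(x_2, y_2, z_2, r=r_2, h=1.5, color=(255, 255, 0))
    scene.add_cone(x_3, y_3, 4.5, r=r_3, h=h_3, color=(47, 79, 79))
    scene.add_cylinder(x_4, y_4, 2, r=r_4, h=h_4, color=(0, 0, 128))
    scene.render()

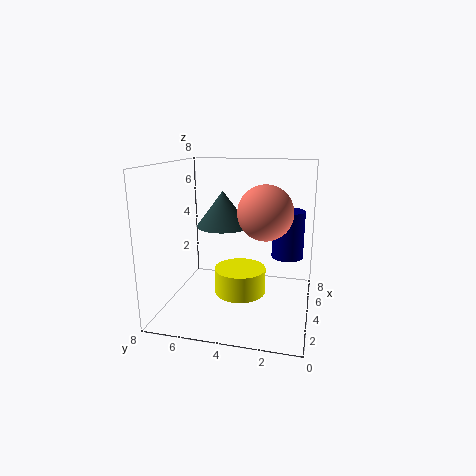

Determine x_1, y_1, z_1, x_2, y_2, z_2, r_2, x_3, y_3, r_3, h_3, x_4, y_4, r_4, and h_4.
x_1 = 4, y_1 = 2.5, z_1 = 5.5, x_2 = 4.5, y_2 = 4, z_2 = 0.5, r_2 = 1.5, x_3 = 4.5, y_3 = 5, r_3 = 1.5, h_3 = 2, x_4 = 7, y_4 = 1.5, r_4 = 1, h_4 = 3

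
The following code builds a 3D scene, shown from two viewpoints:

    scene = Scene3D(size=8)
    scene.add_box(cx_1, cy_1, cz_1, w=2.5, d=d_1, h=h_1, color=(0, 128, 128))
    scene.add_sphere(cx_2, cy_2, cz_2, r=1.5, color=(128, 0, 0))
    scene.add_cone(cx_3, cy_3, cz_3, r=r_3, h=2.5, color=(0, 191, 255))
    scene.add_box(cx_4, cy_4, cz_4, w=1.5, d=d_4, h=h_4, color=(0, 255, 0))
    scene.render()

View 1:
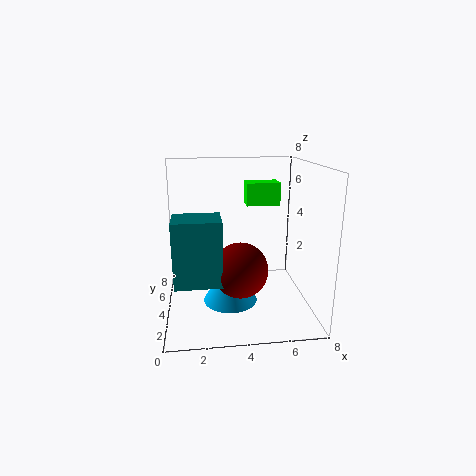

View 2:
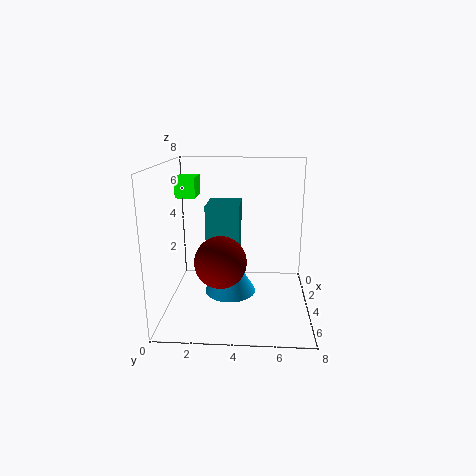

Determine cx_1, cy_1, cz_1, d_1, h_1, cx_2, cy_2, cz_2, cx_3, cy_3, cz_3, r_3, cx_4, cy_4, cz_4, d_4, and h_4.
cx_1 = 0.5
cy_1 = 2
cz_1 = 2
d_1 = 2
h_1 = 3.5
cx_2 = 4
cy_2 = 3
cz_2 = 2.5
cx_3 = 3.5
cy_3 = 3.5
cz_3 = 0.5
r_3 = 1.5
cx_4 = 4
cy_4 = 1
cz_4 = 6.5
d_4 = 1
h_4 = 1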